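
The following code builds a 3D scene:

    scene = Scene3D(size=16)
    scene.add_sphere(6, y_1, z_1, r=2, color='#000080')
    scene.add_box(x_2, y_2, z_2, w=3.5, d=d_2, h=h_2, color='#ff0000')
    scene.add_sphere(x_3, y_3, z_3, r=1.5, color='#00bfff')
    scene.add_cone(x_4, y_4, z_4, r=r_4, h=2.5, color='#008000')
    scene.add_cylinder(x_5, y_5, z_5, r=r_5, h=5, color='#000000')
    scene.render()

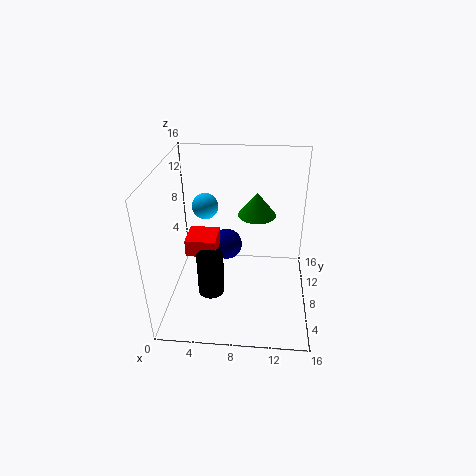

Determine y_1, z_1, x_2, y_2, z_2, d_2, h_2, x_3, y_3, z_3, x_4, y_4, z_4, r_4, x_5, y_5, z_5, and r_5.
y_1 = 13.5
z_1 = 3.5
x_2 = 2
y_2 = 7.5
z_2 = 5.5
d_2 = 3.5
h_2 = 2
x_3 = 4
y_3 = 10.5
z_3 = 10.5
x_4 = 10
y_4 = 8
z_4 = 11
r_4 = 2
x_5 = 5
y_5 = 6.5
z_5 = 1.5
r_5 = 1.5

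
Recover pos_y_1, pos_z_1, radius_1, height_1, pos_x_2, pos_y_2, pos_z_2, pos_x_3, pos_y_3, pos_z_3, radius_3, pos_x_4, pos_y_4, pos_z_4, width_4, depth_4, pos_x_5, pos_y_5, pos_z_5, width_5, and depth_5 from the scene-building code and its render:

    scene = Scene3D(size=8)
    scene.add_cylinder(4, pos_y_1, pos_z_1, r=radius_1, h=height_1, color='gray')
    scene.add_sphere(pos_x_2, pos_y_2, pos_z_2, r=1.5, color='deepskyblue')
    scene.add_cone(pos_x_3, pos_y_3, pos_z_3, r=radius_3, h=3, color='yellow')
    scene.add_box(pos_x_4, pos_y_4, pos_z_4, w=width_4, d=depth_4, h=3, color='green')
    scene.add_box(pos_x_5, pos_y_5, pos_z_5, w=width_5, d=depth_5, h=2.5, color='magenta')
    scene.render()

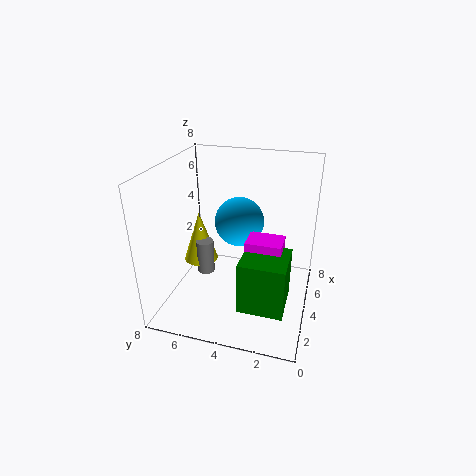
pos_y_1 = 6
pos_z_1 = 1.5
radius_1 = 0.5
height_1 = 2
pos_x_2 = 6
pos_y_2 = 4.5
pos_z_2 = 4
pos_x_3 = 4.5
pos_y_3 = 6.5
pos_z_3 = 2
radius_3 = 1
pos_x_4 = 2
pos_y_4 = 1
pos_z_4 = 0.5
width_4 = 2.5
depth_4 = 2.5
pos_x_5 = 3.5
pos_y_5 = 1.5
pos_z_5 = 1.5
width_5 = 1.5
depth_5 = 2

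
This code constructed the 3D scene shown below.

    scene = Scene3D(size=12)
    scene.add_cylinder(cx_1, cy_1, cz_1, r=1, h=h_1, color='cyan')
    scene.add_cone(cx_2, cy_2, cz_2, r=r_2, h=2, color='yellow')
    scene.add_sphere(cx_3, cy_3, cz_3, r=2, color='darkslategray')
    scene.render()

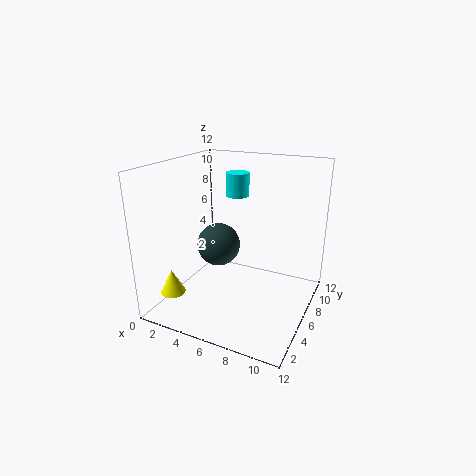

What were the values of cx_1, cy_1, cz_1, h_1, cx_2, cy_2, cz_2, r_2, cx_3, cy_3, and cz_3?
cx_1 = 5, cy_1 = 8, cz_1 = 9, h_1 = 2, cx_2 = 2, cy_2 = 2, cz_2 = 2, r_2 = 1, cx_3 = 3, cy_3 = 8, cz_3 = 4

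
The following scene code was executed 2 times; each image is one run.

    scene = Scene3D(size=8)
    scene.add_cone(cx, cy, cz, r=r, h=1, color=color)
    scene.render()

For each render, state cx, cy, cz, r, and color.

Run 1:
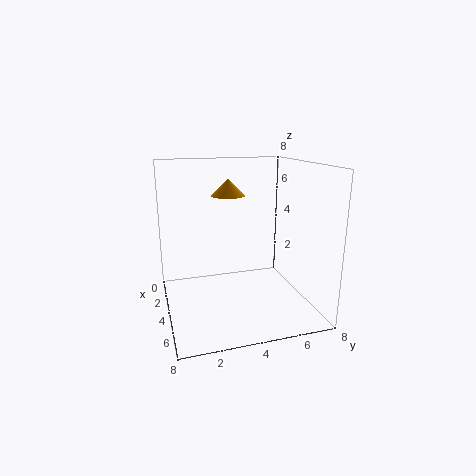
cx = 2
cy = 4
cz = 6
r = 1
color = 'orange'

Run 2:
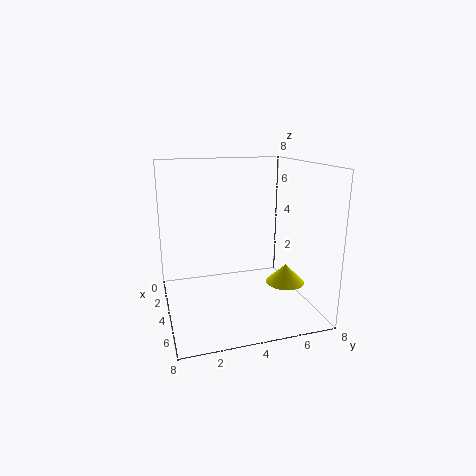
cx = 6
cy = 6
cz = 2
r = 1
color = 'yellow'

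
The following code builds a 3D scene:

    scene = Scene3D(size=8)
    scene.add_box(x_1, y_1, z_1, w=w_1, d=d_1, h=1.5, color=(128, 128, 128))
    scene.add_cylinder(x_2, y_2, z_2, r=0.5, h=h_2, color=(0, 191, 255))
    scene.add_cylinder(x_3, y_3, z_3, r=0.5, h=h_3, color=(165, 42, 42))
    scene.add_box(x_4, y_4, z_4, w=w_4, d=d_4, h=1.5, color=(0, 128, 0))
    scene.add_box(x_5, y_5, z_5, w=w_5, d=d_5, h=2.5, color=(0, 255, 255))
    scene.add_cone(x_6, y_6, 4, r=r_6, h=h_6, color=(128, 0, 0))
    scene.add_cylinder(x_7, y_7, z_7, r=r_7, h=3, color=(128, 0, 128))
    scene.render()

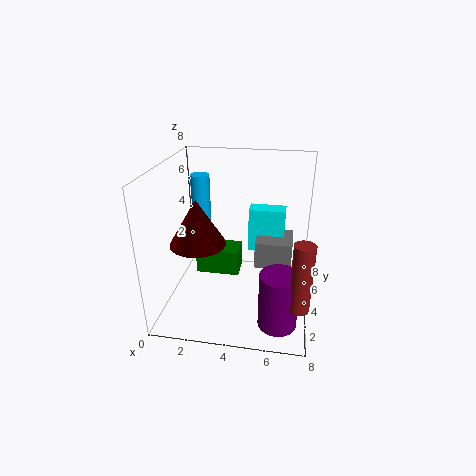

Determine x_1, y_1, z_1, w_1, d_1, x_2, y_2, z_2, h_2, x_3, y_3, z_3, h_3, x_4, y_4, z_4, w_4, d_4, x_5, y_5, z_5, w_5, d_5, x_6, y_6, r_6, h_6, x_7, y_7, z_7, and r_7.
x_1 = 5, y_1 = 3.5, z_1 = 2.5, w_1 = 2, d_1 = 2, x_2 = 2, y_2 = 4, z_2 = 4.5, h_2 = 3, x_3 = 7.5, y_3 = 1, z_3 = 2, h_3 = 3.5, x_4 = 1.5, y_4 = 4, z_4 = 1.5, w_4 = 2.5, d_4 = 1.5, x_5 = 4.5, y_5 = 4.5, z_5 = 3, w_5 = 2, d_5 = 1, x_6 = 2, y_6 = 3, r_6 = 1.5, h_6 = 2.5, x_7 = 6.5, y_7 = 1.5, z_7 = 0.5, r_7 = 1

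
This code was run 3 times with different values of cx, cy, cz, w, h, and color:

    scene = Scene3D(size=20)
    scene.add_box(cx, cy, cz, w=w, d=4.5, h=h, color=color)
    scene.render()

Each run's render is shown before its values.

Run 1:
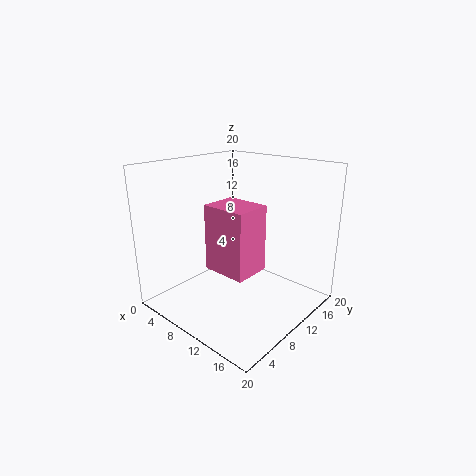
cx = 11; cy = 3; cz = 8.5; w = 5.5; h = 8; color = 'hotpink'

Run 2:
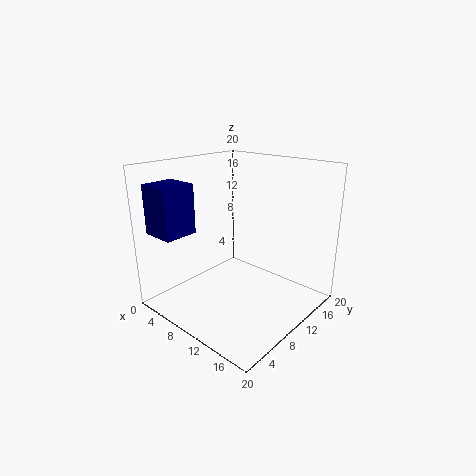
cx = 2.5; cy = 0.5; cz = 11.5; w = 4.5; h = 6.5; color = 'navy'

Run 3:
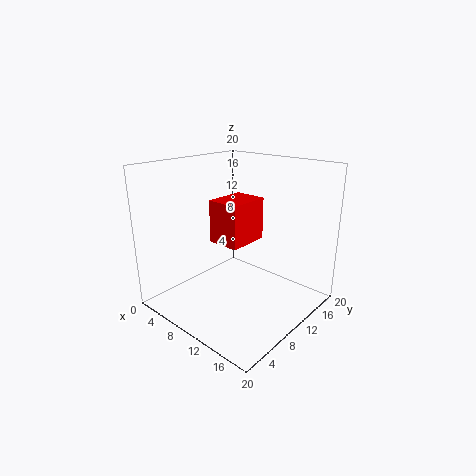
cx = 14; cy = 1; cz = 13.5; w = 3.5; h = 4.5; color = 'red'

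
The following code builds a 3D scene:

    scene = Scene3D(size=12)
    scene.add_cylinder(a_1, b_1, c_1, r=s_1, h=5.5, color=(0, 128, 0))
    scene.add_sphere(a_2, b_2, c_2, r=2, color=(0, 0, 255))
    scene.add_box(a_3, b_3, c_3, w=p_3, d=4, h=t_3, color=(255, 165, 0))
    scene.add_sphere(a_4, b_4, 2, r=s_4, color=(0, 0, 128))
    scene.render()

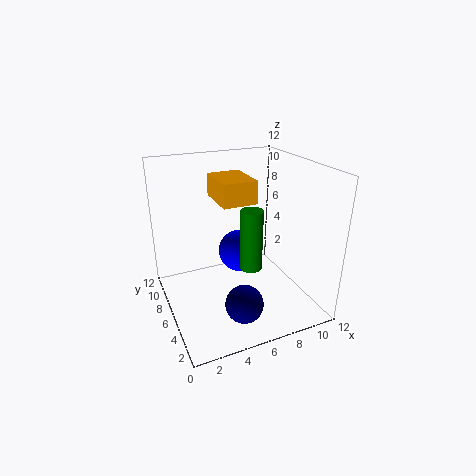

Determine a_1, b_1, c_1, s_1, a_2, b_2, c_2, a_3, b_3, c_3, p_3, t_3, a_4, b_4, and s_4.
a_1 = 7.5
b_1 = 6.5
c_1 = 2.5
s_1 = 1
a_2 = 7.5
b_2 = 9
c_2 = 3
a_3 = 5
b_3 = 6.5
c_3 = 8.5
p_3 = 3
t_3 = 2
a_4 = 5
b_4 = 2.5
s_4 = 1.5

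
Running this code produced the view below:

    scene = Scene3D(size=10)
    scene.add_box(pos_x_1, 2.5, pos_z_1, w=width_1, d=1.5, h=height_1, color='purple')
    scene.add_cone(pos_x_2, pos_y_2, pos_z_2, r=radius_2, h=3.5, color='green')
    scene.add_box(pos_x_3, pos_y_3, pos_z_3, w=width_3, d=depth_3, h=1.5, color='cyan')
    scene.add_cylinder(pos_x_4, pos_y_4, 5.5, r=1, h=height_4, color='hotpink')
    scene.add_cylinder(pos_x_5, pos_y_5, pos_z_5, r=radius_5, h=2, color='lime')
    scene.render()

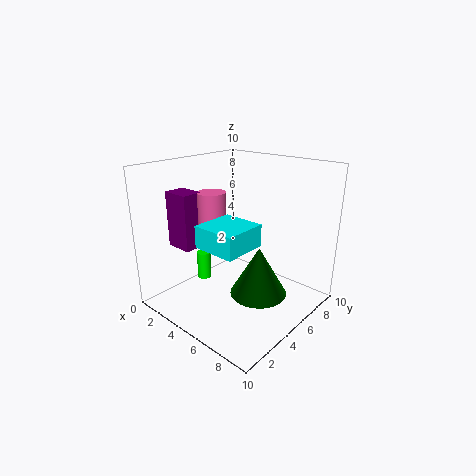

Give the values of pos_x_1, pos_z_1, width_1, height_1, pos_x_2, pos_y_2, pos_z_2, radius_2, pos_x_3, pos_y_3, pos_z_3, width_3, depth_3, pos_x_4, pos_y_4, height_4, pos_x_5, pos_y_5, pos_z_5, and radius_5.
pos_x_1 = 0.5, pos_z_1 = 4, width_1 = 2, height_1 = 4, pos_x_2 = 6.5, pos_y_2 = 5.5, pos_z_2 = 1, radius_2 = 2, pos_x_3 = 4, pos_y_3 = 2, pos_z_3 = 5, width_3 = 3, depth_3 = 3, pos_x_4 = 3, pos_y_4 = 4.5, height_4 = 2.5, pos_x_5 = 2.5, pos_y_5 = 4, pos_z_5 = 1.5, radius_5 = 0.5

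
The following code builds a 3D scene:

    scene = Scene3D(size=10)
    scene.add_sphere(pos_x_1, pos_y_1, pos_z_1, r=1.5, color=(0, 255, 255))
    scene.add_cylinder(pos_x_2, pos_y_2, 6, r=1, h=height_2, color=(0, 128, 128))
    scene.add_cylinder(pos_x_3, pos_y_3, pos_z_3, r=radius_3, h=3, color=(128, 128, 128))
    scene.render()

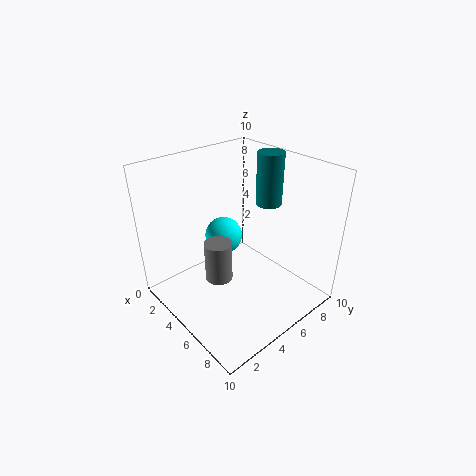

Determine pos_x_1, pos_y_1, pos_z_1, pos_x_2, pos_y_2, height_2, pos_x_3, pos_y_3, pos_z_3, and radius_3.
pos_x_1 = 1.5
pos_y_1 = 6.5
pos_z_1 = 3
pos_x_2 = 4
pos_y_2 = 9
height_2 = 4
pos_x_3 = 4
pos_y_3 = 4
pos_z_3 = 1.5
radius_3 = 1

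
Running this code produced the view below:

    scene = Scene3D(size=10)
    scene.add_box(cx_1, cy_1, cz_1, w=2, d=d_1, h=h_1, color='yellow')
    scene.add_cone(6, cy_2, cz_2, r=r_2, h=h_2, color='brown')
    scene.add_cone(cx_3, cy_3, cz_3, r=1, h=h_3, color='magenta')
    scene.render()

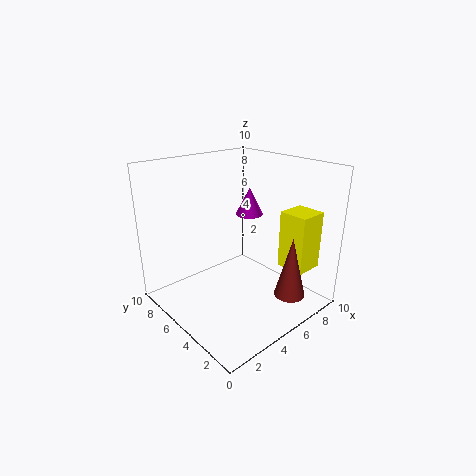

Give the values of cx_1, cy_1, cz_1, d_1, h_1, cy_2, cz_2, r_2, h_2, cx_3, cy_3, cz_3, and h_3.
cx_1 = 7, cy_1 = 1, cz_1 = 3, d_1 = 2, h_1 = 4, cy_2 = 1, cz_2 = 2, r_2 = 1, h_2 = 4, cx_3 = 7, cy_3 = 6, cz_3 = 6, h_3 = 2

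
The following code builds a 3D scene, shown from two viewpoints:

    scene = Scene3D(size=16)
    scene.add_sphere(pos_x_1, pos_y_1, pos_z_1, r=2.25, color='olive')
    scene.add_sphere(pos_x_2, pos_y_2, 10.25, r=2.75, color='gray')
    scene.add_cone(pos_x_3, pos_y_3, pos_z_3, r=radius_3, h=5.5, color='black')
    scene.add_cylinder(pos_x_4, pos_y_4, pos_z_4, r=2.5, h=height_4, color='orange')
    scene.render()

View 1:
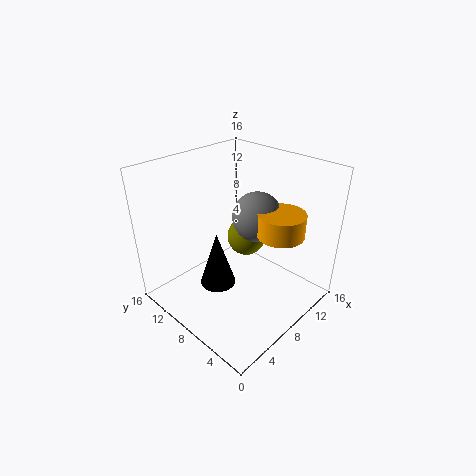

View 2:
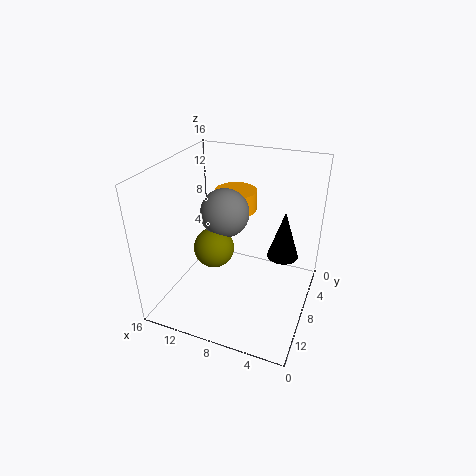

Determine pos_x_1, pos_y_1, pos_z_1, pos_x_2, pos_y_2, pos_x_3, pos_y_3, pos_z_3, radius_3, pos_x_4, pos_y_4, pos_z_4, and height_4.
pos_x_1 = 10.5; pos_y_1 = 9; pos_z_1 = 6.75; pos_x_2 = 10; pos_y_2 = 7; pos_x_3 = 3.25; pos_y_3 = 6.25; pos_z_3 = 5.75; radius_3 = 1.75; pos_x_4 = 10; pos_y_4 = 3.75; pos_z_4 = 9.25; height_4 = 2.5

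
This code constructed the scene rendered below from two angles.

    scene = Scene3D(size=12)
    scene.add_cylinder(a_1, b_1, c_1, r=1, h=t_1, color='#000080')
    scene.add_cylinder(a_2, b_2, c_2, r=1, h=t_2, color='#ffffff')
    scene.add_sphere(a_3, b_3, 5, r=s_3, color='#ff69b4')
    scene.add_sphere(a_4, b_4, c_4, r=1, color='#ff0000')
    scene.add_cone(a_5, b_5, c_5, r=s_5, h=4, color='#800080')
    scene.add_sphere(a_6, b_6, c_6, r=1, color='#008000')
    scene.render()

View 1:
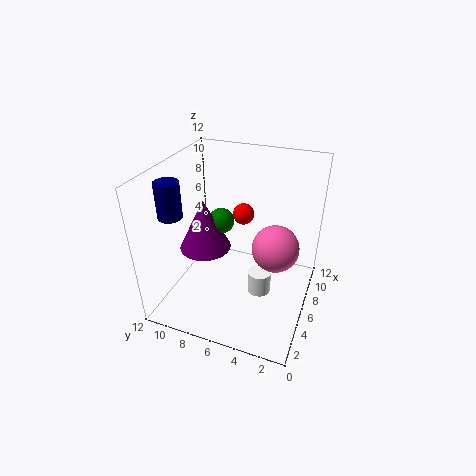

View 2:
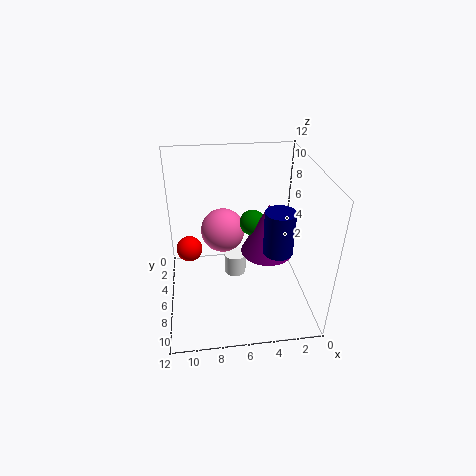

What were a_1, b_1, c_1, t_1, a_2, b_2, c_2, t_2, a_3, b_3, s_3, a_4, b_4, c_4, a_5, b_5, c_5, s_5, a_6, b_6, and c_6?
a_1 = 4; b_1 = 11; c_1 = 8; t_1 = 3; a_2 = 6; b_2 = 4; c_2 = 1; t_2 = 2; a_3 = 7; b_3 = 3; s_3 = 2; a_4 = 10; b_4 = 7; c_4 = 6; a_5 = 4; b_5 = 8; c_5 = 6; s_5 = 2; a_6 = 5; b_6 = 7; c_6 = 8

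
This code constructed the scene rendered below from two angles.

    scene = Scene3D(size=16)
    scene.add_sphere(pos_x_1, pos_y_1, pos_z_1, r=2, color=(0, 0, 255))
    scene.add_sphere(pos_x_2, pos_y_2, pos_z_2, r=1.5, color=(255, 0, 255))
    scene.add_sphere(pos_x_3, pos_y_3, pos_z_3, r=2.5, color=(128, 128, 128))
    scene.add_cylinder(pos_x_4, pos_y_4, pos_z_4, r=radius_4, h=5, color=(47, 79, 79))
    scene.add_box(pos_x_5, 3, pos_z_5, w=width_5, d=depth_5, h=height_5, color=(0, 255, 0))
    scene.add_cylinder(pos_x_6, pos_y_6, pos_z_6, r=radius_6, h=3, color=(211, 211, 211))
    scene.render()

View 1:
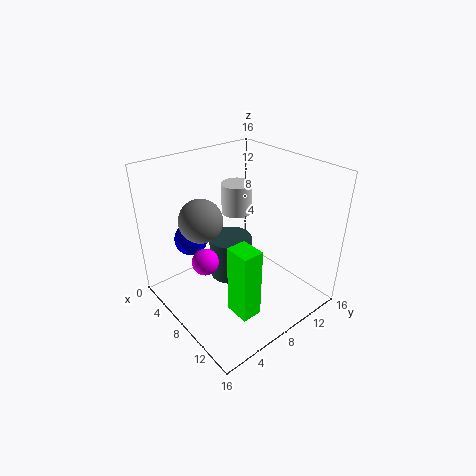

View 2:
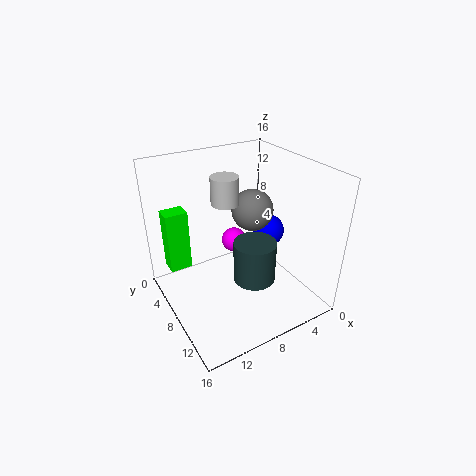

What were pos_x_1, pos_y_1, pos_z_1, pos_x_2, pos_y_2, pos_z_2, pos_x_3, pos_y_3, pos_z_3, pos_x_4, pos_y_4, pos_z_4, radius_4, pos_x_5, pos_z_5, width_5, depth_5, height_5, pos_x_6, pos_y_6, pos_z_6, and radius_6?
pos_x_1 = 2; pos_y_1 = 5.5; pos_z_1 = 6; pos_x_2 = 6.5; pos_y_2 = 4.5; pos_z_2 = 5.5; pos_x_3 = 4.5; pos_y_3 = 5.5; pos_z_3 = 9.5; pos_x_4 = 6; pos_y_4 = 8.5; pos_z_4 = 2; radius_4 = 2.5; pos_x_5 = 12.5; pos_z_5 = 4; width_5 = 2.5; depth_5 = 2; height_5 = 7; pos_x_6 = 9; pos_y_6 = 7; pos_z_6 = 12; radius_6 = 1.5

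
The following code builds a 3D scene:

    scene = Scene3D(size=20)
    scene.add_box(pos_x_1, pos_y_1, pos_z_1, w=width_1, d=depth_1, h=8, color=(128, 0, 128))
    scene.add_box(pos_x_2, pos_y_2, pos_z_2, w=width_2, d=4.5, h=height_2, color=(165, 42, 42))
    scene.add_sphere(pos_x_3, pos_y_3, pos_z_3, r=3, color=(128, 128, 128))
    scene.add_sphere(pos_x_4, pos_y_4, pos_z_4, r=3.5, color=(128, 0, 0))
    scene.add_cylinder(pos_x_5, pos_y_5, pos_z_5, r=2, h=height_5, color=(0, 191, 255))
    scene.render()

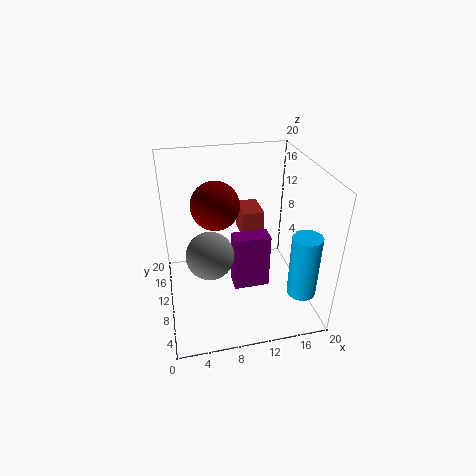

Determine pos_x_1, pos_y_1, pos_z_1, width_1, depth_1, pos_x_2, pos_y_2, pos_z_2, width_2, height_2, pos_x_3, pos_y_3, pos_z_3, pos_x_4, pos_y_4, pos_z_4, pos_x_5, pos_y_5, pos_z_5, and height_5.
pos_x_1 = 9; pos_y_1 = 7.5; pos_z_1 = 3; width_1 = 5; depth_1 = 2.5; pos_x_2 = 11; pos_y_2 = 11; pos_z_2 = 9; width_2 = 3; height_2 = 4; pos_x_3 = 5.5; pos_y_3 = 6; pos_z_3 = 10.5; pos_x_4 = 7.5; pos_y_4 = 13.5; pos_z_4 = 13.5; pos_x_5 = 18; pos_y_5 = 5; pos_z_5 = 3; height_5 = 9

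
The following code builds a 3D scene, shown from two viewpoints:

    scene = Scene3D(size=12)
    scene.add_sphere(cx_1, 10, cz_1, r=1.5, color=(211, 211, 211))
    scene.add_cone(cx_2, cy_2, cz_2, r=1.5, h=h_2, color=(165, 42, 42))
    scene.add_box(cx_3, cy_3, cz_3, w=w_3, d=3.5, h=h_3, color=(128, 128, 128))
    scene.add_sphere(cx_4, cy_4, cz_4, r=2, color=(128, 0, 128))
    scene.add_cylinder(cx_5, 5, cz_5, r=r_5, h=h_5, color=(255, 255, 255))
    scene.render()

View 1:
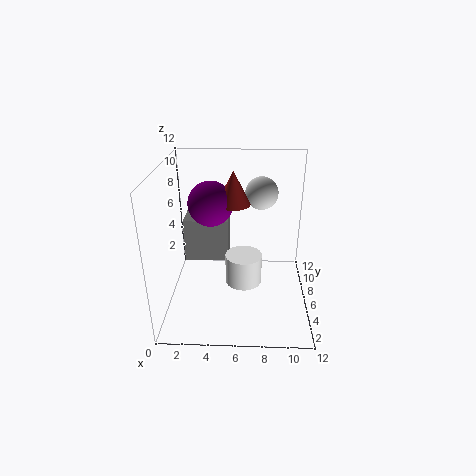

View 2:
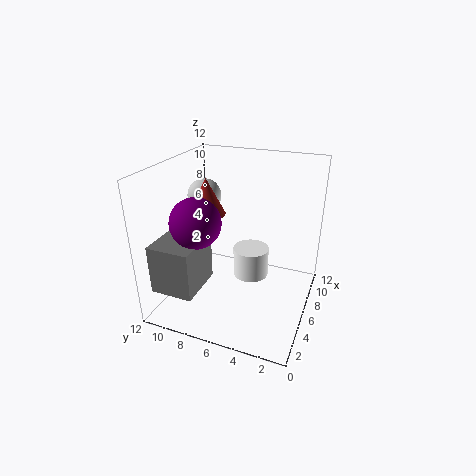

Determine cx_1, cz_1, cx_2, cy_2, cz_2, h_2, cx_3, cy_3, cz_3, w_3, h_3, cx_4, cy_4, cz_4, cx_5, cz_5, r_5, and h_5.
cx_1 = 8; cz_1 = 8.5; cx_2 = 5.5; cy_2 = 8.5; cz_2 = 8; h_2 = 3; cx_3 = 1; cy_3 = 8; cz_3 = 2.5; w_3 = 4; h_3 = 4; cx_4 = 3.5; cy_4 = 8.5; cz_4 = 8; cx_5 = 6.5; cz_5 = 2.5; r_5 = 1.5; h_5 = 2.5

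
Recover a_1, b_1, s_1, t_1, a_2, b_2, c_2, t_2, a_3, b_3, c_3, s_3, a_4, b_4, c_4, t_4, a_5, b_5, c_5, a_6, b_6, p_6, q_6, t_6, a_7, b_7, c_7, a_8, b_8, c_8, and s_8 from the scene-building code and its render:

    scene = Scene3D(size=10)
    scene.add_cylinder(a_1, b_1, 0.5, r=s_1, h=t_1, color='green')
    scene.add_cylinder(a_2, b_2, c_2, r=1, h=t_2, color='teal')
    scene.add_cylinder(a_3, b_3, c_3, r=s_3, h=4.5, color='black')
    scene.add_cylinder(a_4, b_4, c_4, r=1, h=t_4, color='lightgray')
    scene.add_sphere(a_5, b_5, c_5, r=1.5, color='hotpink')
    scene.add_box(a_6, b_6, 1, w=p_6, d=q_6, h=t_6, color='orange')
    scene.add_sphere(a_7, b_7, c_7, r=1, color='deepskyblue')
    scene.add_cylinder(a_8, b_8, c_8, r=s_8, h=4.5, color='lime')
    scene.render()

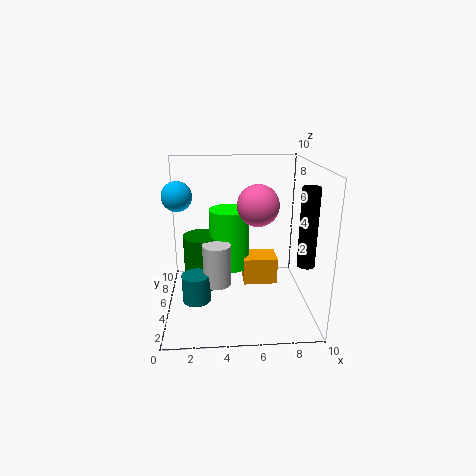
a_1 = 2.5; b_1 = 7; s_1 = 1.5; t_1 = 4; a_2 = 2; b_2 = 4.5; c_2 = 0.5; t_2 = 2; a_3 = 8.5; b_3 = 0.5; c_3 = 5; s_3 = 0.5; a_4 = 3.5; b_4 = 5; c_4 = 1.5; t_4 = 3; a_5 = 6.5; b_5 = 6; c_5 = 7; a_6 = 5.5; b_6 = 5.5; p_6 = 2.5; q_6 = 2; t_6 = 2; a_7 = 1; b_7 = 5; c_7 = 8; a_8 = 4.5; b_8 = 7; c_8 = 2; s_8 = 1.5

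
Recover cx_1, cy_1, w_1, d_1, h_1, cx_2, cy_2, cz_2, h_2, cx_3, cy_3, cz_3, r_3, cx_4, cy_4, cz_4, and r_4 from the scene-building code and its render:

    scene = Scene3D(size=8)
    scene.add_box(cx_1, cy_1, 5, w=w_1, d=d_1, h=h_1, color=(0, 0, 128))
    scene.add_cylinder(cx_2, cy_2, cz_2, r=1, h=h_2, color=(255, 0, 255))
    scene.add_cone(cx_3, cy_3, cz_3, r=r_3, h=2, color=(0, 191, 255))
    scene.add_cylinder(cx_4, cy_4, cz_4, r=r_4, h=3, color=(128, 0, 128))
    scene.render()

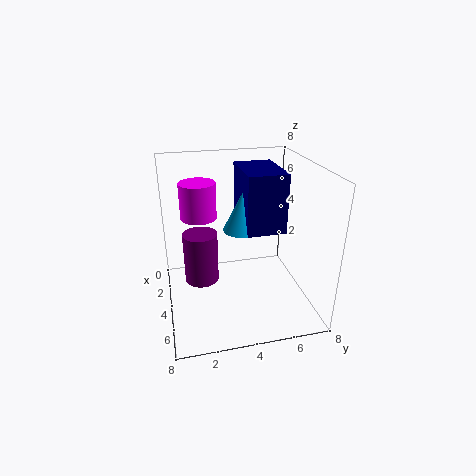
cx_1 = 3, cy_1 = 4, w_1 = 3, d_1 = 2, h_1 = 3, cx_2 = 3, cy_2 = 2, cz_2 = 5, h_2 = 2, cx_3 = 5, cy_3 = 4, cz_3 = 5, r_3 = 1, cx_4 = 3, cy_4 = 2, cz_4 = 1, r_4 = 1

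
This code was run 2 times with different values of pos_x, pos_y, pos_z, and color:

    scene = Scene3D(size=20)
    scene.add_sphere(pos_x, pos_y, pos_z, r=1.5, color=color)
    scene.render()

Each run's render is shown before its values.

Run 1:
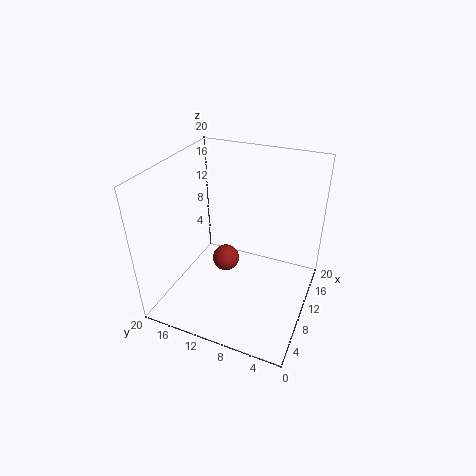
pos_x = 3; pos_y = 8.5; pos_z = 12; color = 'brown'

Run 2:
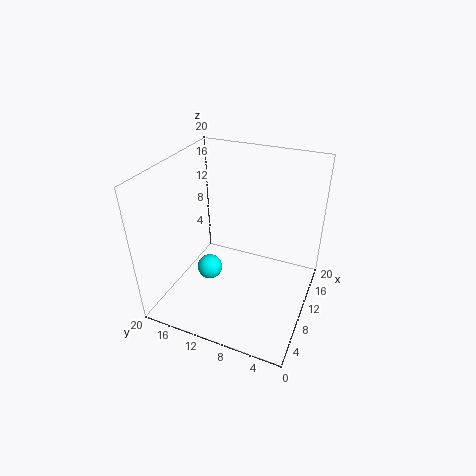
pos_x = 3.5; pos_y = 11; pos_z = 9.5; color = 'cyan'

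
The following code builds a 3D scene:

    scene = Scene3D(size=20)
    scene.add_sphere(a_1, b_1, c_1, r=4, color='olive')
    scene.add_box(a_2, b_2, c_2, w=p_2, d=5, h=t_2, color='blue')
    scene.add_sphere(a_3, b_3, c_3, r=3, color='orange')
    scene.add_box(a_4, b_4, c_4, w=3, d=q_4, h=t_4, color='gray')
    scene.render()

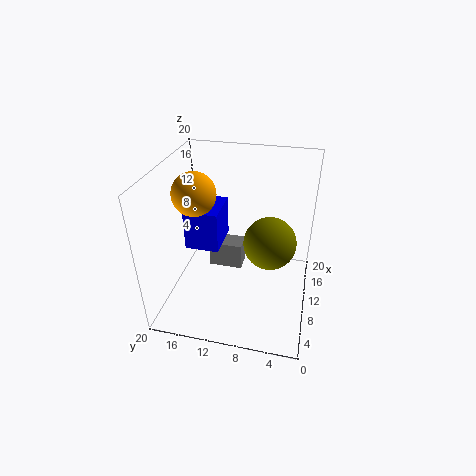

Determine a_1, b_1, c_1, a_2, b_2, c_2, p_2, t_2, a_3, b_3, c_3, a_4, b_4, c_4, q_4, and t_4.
a_1 = 14, b_1 = 6, c_1 = 7, a_2 = 10, b_2 = 13, c_2 = 7, p_2 = 6, t_2 = 6, a_3 = 10, b_3 = 16, c_3 = 16, a_4 = 12, b_4 = 10, c_4 = 3, q_4 = 5, t_4 = 4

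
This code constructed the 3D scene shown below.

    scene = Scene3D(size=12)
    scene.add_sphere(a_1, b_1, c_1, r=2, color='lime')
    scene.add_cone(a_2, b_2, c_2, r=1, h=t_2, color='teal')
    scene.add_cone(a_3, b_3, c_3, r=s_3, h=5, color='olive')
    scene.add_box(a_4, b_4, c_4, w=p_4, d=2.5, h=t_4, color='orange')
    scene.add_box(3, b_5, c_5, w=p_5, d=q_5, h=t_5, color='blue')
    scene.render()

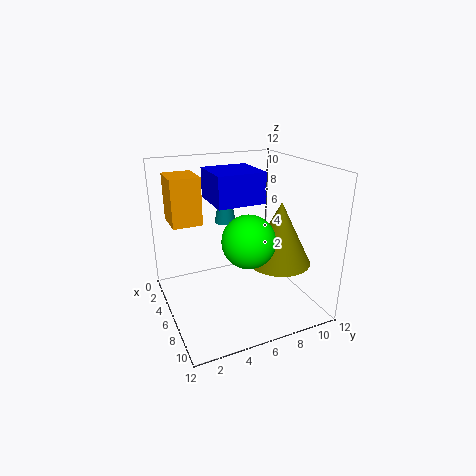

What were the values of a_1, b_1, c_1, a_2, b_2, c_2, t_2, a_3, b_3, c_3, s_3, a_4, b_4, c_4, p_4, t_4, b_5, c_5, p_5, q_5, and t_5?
a_1 = 9
b_1 = 5.5
c_1 = 7
a_2 = 2
b_2 = 6.5
c_2 = 6
t_2 = 5
a_3 = 8.5
b_3 = 8.5
c_3 = 4.5
s_3 = 2.5
a_4 = 1.5
b_4 = 1
c_4 = 7
p_4 = 3
t_4 = 4
b_5 = 4
c_5 = 9
p_5 = 4
q_5 = 4
t_5 = 2.5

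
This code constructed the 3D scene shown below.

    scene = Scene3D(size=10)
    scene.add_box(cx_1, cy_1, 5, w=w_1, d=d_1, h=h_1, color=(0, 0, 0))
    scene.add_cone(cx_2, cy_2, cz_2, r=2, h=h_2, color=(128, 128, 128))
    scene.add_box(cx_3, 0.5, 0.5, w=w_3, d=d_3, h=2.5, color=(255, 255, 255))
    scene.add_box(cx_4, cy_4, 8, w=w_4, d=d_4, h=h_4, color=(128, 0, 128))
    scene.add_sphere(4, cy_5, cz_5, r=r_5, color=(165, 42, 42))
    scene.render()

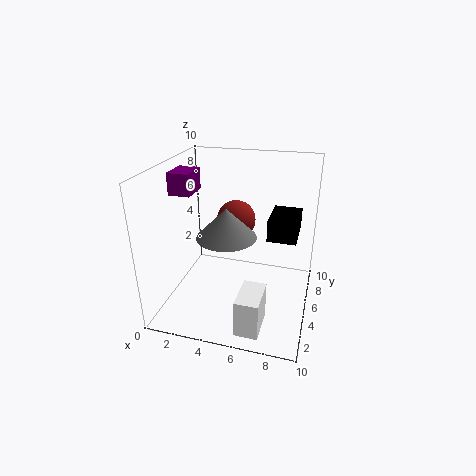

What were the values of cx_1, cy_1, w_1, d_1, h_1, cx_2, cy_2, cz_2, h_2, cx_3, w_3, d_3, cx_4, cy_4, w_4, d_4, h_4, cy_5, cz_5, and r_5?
cx_1 = 7
cy_1 = 5
w_1 = 2
d_1 = 3
h_1 = 1.5
cx_2 = 4.5
cy_2 = 4
cz_2 = 5.5
h_2 = 2
cx_3 = 6
w_3 = 1.5
d_3 = 2.5
cx_4 = 0.5
cy_4 = 4
w_4 = 1.5
d_4 = 2
h_4 = 1.5
cy_5 = 8
cz_5 = 5
r_5 = 1.5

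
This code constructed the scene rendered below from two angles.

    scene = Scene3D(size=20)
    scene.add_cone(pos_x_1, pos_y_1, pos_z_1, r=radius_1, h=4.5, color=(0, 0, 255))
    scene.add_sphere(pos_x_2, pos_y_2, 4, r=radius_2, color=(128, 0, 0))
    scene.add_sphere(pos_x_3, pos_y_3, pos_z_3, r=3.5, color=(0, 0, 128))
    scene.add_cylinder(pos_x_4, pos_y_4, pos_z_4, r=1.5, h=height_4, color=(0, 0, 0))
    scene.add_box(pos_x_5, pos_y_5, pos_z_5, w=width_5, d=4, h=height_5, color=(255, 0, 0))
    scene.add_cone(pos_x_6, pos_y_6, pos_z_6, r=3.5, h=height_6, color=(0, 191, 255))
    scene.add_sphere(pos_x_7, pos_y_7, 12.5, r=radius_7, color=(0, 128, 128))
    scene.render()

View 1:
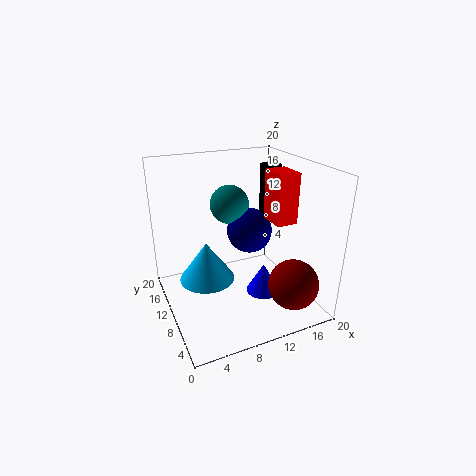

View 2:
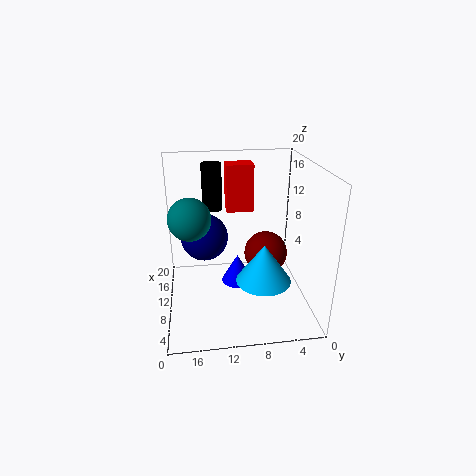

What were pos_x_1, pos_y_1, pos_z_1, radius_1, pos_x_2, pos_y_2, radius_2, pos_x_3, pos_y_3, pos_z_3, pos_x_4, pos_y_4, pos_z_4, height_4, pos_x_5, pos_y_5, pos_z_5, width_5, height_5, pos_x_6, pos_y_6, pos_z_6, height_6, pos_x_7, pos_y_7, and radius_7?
pos_x_1 = 14; pos_y_1 = 9.5; pos_z_1 = 0.5; radius_1 = 2.5; pos_x_2 = 16; pos_y_2 = 4.5; radius_2 = 3.5; pos_x_3 = 14; pos_y_3 = 14.5; pos_z_3 = 8.5; pos_x_4 = 16.5; pos_y_4 = 13; pos_z_4 = 12; height_4 = 7; pos_x_5 = 14.5; pos_y_5 = 7; pos_z_5 = 12; width_5 = 3; height_5 = 7; pos_x_6 = 4.5; pos_y_6 = 7.5; pos_z_6 = 6.5; height_6 = 5; pos_x_7 = 11.5; pos_y_7 = 16.5; radius_7 = 3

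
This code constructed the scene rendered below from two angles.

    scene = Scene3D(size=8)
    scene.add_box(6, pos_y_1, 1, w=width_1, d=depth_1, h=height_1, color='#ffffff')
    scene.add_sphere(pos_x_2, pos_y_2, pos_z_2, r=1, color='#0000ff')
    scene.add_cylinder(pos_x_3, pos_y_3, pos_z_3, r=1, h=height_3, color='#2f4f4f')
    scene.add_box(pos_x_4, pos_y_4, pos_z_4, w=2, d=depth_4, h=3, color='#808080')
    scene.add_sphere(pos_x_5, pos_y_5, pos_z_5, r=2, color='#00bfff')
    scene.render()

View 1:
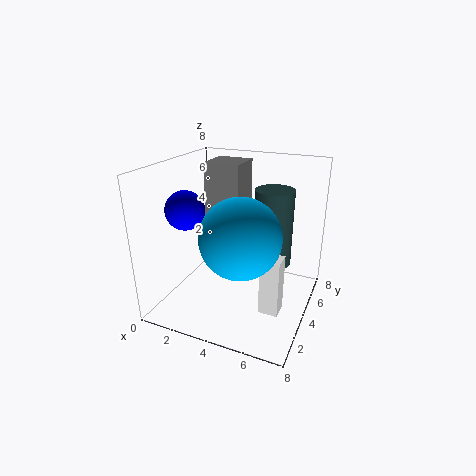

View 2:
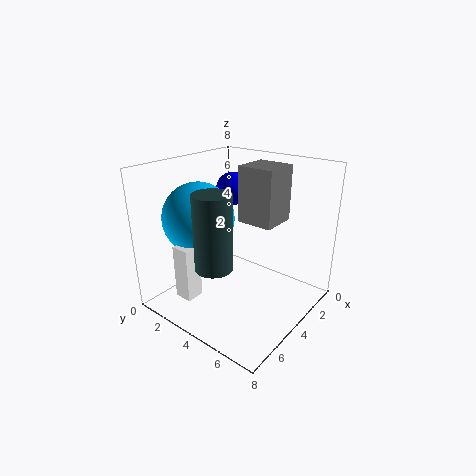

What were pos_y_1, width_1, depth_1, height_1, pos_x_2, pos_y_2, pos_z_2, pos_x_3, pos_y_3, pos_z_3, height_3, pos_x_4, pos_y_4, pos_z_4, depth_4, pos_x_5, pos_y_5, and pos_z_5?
pos_y_1 = 2
width_1 = 1
depth_1 = 1
height_1 = 3
pos_x_2 = 2
pos_y_2 = 2
pos_z_2 = 6
pos_x_3 = 6
pos_y_3 = 4
pos_z_3 = 3
height_3 = 4
pos_x_4 = 2
pos_y_4 = 4
pos_z_4 = 5
depth_4 = 2
pos_x_5 = 5
pos_y_5 = 2
pos_z_5 = 5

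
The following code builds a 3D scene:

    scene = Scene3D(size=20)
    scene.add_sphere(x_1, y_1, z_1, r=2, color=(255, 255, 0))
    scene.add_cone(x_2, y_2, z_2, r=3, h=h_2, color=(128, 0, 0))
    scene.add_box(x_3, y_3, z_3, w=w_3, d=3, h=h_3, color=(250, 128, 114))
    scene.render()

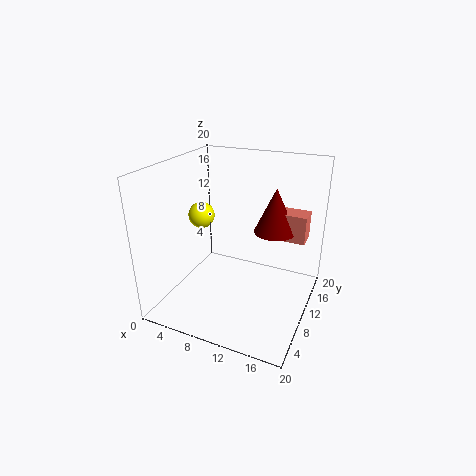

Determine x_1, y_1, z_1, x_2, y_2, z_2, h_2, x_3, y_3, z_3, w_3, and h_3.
x_1 = 2.5, y_1 = 13, z_1 = 11, x_2 = 14, y_2 = 14, z_2 = 10, h_2 = 6.5, x_3 = 13.5, y_3 = 13.5, z_3 = 9, w_3 = 5, h_3 = 4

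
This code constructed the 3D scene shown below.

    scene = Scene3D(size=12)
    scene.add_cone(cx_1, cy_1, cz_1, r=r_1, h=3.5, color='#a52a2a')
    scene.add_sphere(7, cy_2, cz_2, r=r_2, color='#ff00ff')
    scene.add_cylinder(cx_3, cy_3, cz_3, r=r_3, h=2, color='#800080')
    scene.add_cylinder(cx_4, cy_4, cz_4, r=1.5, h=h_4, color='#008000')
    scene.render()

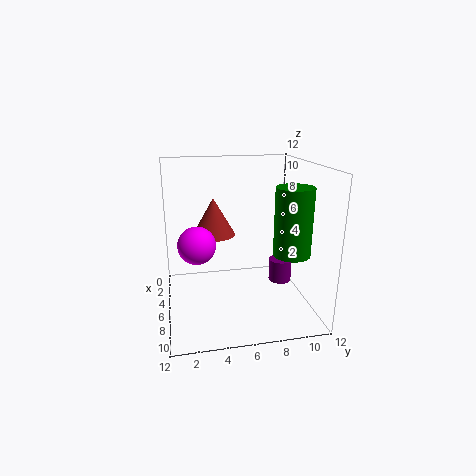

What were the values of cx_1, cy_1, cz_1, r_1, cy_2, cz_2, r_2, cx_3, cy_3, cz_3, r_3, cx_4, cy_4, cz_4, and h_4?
cx_1 = 2; cy_1 = 4.5; cz_1 = 5; r_1 = 2; cy_2 = 2.5; cz_2 = 6; r_2 = 1.5; cx_3 = 5.5; cy_3 = 10; cz_3 = 1.5; r_3 = 1; cx_4 = 8; cy_4 = 10; cz_4 = 5; h_4 = 5.5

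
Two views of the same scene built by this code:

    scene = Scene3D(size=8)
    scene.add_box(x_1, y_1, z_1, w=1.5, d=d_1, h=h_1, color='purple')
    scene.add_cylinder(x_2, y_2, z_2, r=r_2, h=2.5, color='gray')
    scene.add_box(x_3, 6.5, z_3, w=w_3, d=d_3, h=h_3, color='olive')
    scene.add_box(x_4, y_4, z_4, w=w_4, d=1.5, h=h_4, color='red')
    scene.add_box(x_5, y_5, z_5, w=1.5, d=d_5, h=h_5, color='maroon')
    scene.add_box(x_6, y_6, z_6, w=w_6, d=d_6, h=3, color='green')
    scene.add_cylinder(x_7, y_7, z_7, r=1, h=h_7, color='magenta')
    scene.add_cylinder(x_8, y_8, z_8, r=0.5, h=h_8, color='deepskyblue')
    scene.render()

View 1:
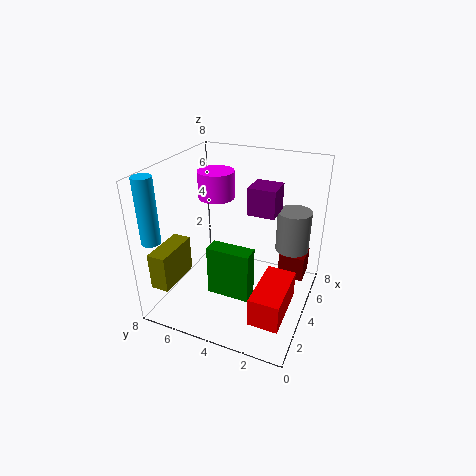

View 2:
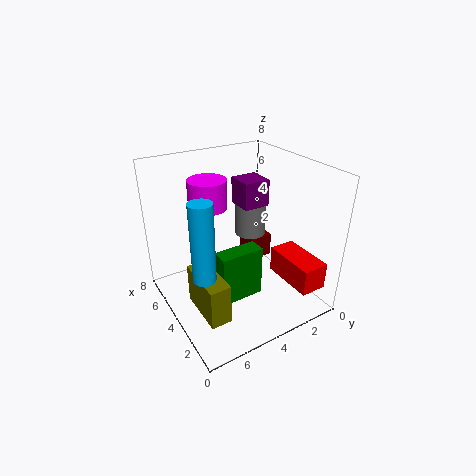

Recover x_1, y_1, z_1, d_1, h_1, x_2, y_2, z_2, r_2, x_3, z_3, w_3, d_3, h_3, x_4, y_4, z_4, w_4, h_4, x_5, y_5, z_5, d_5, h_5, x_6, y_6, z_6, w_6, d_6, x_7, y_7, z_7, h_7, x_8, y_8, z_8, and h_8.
x_1 = 4
y_1 = 2
z_1 = 5.5
d_1 = 1.5
h_1 = 1.5
x_2 = 6.5
y_2 = 1.5
z_2 = 2.5
r_2 = 1
x_3 = 0.5
z_3 = 2
w_3 = 2.5
d_3 = 1
h_3 = 2
x_4 = 0.5
y_4 = 0.5
z_4 = 1.5
w_4 = 3
h_4 = 1.5
x_5 = 5.5
y_5 = 0.5
z_5 = 1
d_5 = 1.5
h_5 = 1.5
x_6 = 3
y_6 = 3
z_6 = 0.5
w_6 = 1
d_6 = 2.5
x_7 = 4.5
y_7 = 5.5
z_7 = 6
h_7 = 1.5
x_8 = 1
y_8 = 7.5
z_8 = 4.5
h_8 = 3.5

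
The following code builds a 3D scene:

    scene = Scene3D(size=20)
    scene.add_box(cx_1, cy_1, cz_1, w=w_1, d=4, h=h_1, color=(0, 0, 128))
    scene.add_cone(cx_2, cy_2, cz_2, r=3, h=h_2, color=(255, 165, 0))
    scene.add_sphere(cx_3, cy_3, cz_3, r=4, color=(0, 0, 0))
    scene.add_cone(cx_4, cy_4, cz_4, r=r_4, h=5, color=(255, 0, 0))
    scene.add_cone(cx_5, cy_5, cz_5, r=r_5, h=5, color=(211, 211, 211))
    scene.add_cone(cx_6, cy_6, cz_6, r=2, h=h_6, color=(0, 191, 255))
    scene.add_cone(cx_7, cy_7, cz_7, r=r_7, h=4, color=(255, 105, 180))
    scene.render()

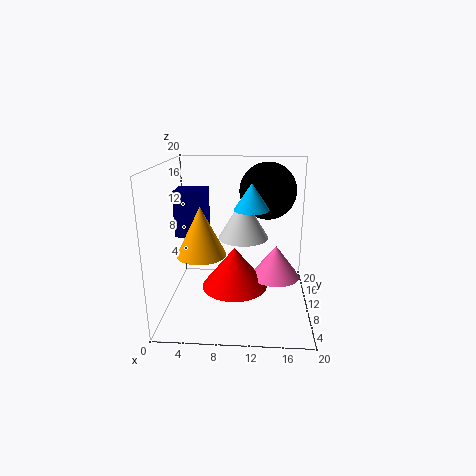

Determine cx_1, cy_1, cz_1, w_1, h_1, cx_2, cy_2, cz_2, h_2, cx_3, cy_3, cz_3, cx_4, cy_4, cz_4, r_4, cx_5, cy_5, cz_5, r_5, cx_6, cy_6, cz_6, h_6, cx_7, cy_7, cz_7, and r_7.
cx_1 = 2, cy_1 = 7, cz_1 = 11, w_1 = 4, h_1 = 6, cx_2 = 6, cy_2 = 4, cz_2 = 10, h_2 = 6, cx_3 = 14, cy_3 = 13, cz_3 = 16, cx_4 = 10, cy_4 = 4, cz_4 = 6, r_4 = 4, cx_5 = 11, cy_5 = 5, cz_5 = 12, r_5 = 3, cx_6 = 12, cy_6 = 3, cz_6 = 16, h_6 = 3, cx_7 = 15, cy_7 = 5, cz_7 = 7, r_7 = 3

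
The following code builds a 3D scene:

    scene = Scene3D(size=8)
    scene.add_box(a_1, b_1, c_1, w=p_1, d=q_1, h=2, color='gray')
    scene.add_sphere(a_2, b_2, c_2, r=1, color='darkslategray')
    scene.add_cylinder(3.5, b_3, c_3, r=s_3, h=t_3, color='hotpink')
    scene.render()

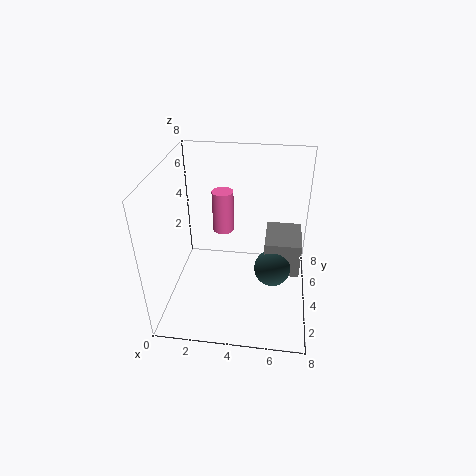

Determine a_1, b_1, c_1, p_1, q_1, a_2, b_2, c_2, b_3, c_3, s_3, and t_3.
a_1 = 5.5
b_1 = 3.5
c_1 = 2
p_1 = 2
q_1 = 2.5
a_2 = 6
b_2 = 3.5
c_2 = 2.5
b_3 = 2.5
c_3 = 5.5
s_3 = 0.5
t_3 = 2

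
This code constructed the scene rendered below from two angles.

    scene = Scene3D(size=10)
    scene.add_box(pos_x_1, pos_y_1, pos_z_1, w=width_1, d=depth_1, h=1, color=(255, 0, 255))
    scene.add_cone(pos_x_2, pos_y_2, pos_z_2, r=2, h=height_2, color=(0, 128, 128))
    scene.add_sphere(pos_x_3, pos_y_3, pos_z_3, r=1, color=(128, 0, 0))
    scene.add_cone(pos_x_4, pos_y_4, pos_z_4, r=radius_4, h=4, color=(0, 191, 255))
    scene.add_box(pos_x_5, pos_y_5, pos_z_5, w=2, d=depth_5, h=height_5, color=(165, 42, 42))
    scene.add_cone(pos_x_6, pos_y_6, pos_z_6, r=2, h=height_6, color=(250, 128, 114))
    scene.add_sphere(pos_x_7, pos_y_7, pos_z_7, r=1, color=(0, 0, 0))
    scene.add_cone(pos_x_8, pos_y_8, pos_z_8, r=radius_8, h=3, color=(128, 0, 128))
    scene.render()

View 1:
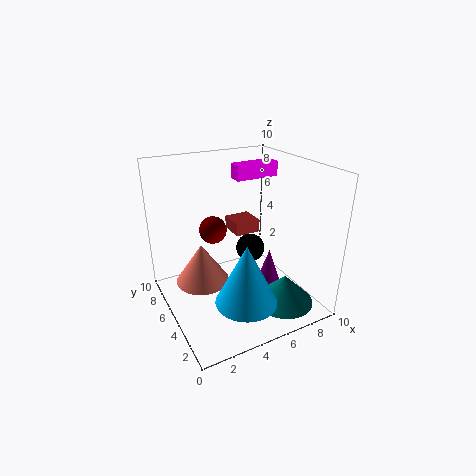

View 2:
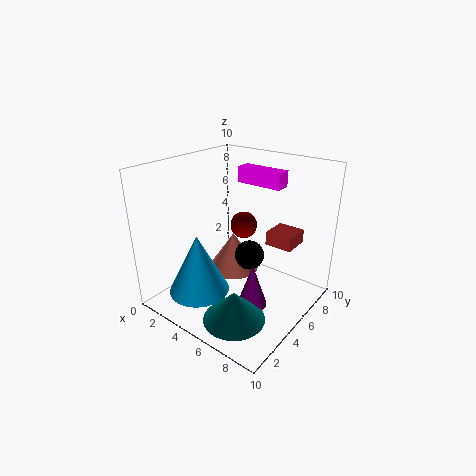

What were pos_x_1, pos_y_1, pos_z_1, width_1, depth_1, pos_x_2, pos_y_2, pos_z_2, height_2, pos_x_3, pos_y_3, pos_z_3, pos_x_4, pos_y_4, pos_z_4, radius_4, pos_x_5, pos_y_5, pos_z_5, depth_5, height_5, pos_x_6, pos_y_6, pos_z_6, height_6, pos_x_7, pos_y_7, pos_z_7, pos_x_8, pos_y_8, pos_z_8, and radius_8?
pos_x_1 = 5
pos_y_1 = 5
pos_z_1 = 9
width_1 = 3
depth_1 = 1
pos_x_2 = 7
pos_y_2 = 2
pos_z_2 = 1
height_2 = 2
pos_x_3 = 4
pos_y_3 = 7
pos_z_3 = 5
pos_x_4 = 4
pos_y_4 = 2
pos_z_4 = 2
radius_4 = 2
pos_x_5 = 6
pos_y_5 = 7
pos_z_5 = 4
depth_5 = 2
height_5 = 1
pos_x_6 = 3
pos_y_6 = 7
pos_z_6 = 1
height_6 = 3
pos_x_7 = 6
pos_y_7 = 5
pos_z_7 = 4
pos_x_8 = 7
pos_y_8 = 4
pos_z_8 = 1
radius_8 = 1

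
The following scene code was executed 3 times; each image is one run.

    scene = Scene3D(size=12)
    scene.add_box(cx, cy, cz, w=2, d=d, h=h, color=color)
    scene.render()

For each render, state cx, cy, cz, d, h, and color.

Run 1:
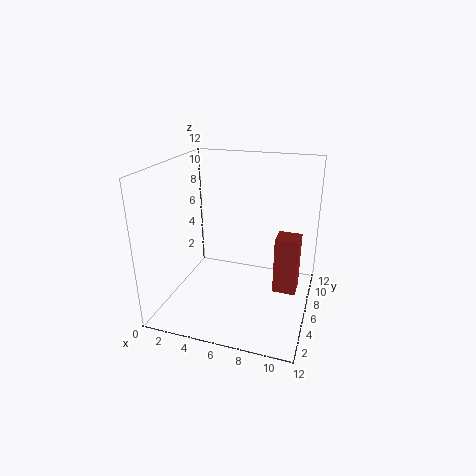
cx = 9, cy = 6.5, cz = 1, d = 2, h = 5, color = 'brown'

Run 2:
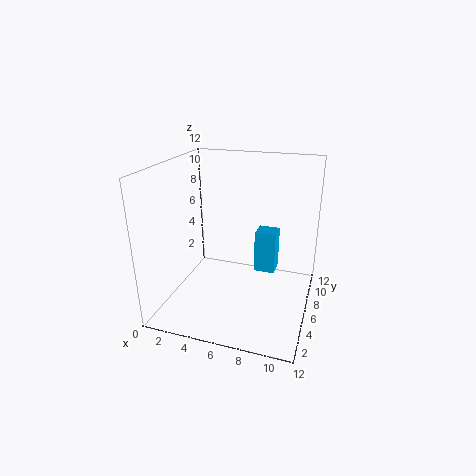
cx = 6.5, cy = 9.5, cz = 1, d = 2, h = 4, color = 'deepskyblue'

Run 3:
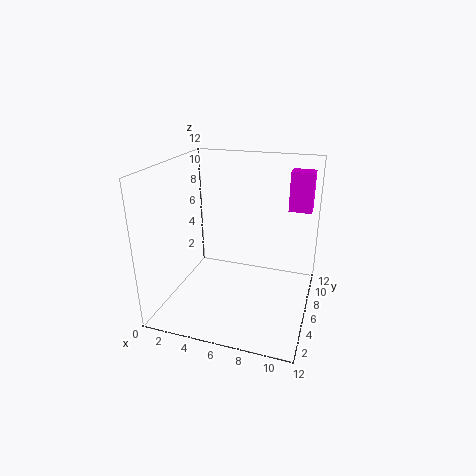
cx = 9.5, cy = 9.5, cz = 7.5, d = 1.5, h = 3.5, color = 'magenta'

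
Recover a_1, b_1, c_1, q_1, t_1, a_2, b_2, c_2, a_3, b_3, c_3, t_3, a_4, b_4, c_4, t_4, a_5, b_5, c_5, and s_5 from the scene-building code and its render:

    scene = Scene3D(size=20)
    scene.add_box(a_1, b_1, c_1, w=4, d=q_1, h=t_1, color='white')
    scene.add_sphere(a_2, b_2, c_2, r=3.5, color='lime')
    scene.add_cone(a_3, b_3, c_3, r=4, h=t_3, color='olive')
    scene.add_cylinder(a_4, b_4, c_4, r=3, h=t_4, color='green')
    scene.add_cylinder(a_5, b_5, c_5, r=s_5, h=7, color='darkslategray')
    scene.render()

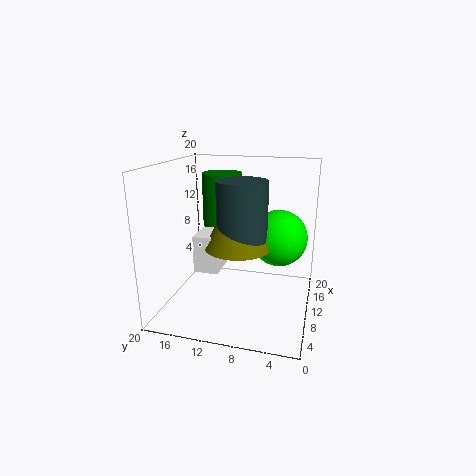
a_1 = 2.5, b_1 = 10.5, c_1 = 8, q_1 = 3, t_1 = 4.5, a_2 = 7.5, b_2 = 4, c_2 = 11.5, a_3 = 4.5, b_3 = 8.5, c_3 = 11, t_3 = 8, a_4 = 15.5, b_4 = 14, c_4 = 9, t_4 = 9, a_5 = 4.5, b_5 = 8, c_5 = 12, s_5 = 3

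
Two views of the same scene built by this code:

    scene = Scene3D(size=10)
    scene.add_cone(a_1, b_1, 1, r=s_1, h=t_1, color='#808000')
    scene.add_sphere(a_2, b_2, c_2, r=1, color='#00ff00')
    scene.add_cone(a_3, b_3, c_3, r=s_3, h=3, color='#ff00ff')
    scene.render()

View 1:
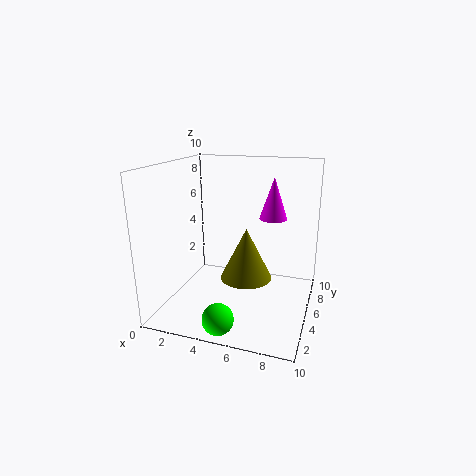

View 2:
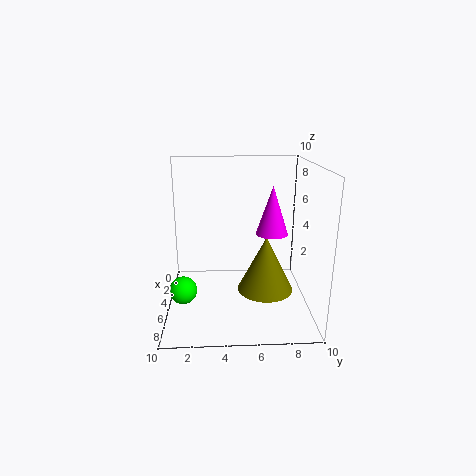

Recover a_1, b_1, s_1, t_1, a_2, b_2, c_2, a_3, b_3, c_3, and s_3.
a_1 = 5, b_1 = 7, s_1 = 2, t_1 = 4, a_2 = 5, b_2 = 1, c_2 = 1, a_3 = 7, b_3 = 7, c_3 = 6, s_3 = 1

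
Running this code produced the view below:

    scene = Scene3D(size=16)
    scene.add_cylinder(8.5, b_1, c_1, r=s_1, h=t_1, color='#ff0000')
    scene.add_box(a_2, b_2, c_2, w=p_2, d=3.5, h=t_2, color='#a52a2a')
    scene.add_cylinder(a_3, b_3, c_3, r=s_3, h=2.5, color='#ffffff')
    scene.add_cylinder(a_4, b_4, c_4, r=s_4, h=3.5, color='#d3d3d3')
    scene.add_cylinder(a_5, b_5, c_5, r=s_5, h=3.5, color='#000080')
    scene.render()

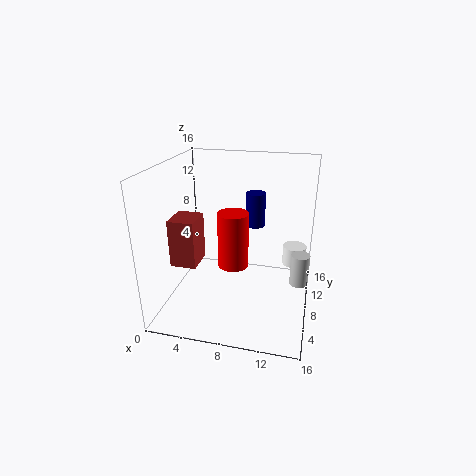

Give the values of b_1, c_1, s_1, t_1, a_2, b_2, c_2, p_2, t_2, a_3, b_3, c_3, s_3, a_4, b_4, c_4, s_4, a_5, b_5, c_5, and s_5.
b_1 = 4
c_1 = 7
s_1 = 1.5
t_1 = 5.5
a_2 = 0.5
b_2 = 6
c_2 = 4.5
p_2 = 3
t_2 = 5.5
a_3 = 14
b_3 = 14.5
c_3 = 2
s_3 = 1.5
a_4 = 15
b_4 = 7.5
c_4 = 3.5
s_4 = 1
a_5 = 10
b_5 = 7.5
c_5 = 10
s_5 = 1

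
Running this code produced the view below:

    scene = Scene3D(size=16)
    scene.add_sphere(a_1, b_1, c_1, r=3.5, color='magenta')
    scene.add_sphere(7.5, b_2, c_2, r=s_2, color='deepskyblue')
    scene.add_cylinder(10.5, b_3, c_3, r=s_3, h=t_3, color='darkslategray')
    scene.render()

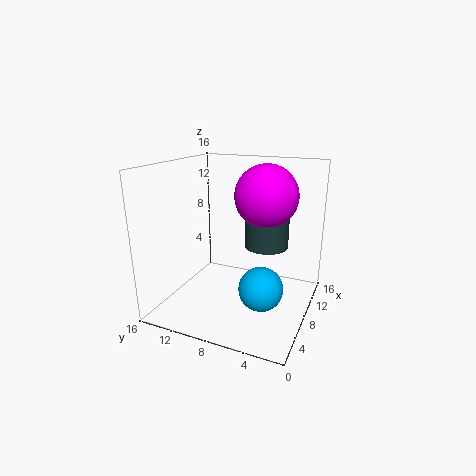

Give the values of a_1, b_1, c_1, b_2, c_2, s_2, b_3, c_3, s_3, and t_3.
a_1 = 10; b_1 = 5.5; c_1 = 12.5; b_2 = 5; c_2 = 2.5; s_2 = 2.5; b_3 = 5.5; c_3 = 6.5; s_3 = 2.5; t_3 = 7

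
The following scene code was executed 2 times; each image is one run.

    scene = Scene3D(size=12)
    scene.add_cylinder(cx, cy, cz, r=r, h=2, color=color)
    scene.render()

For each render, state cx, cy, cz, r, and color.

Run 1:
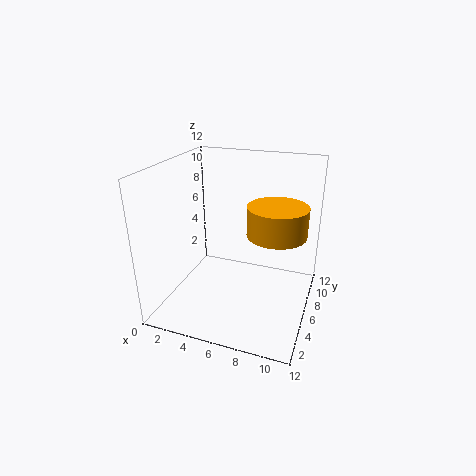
cx = 10; cy = 2.5; cz = 8.5; r = 2; color = 'orange'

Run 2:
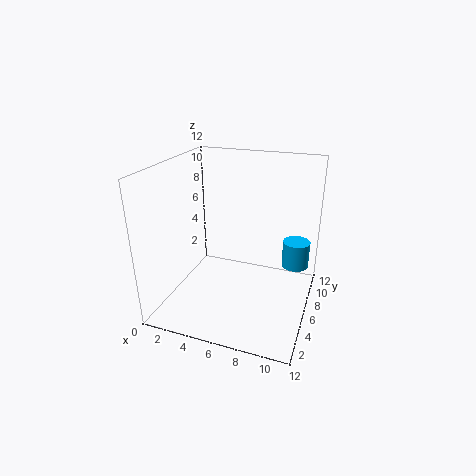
cx = 11; cy = 5; cz = 5; r = 1; color = 'deepskyblue'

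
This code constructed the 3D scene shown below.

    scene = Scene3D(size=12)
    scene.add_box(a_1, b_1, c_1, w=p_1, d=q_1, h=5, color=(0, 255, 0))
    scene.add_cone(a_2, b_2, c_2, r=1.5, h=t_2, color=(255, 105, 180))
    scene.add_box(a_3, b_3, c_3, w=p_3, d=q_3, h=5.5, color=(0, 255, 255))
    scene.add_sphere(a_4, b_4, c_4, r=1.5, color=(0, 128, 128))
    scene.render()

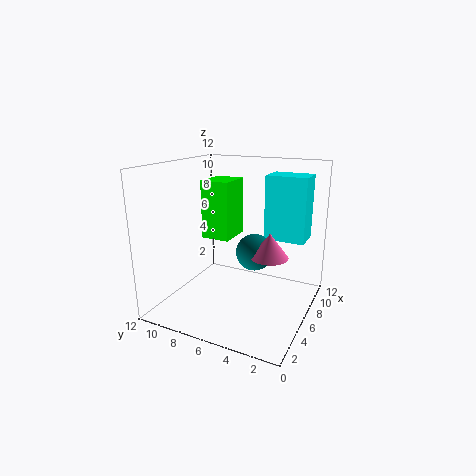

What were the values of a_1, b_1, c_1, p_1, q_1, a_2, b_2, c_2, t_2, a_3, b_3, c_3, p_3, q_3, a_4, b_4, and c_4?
a_1 = 6
b_1 = 7
c_1 = 5.5
p_1 = 3
q_1 = 2.5
a_2 = 5.5
b_2 = 3
c_2 = 5
t_2 = 2
a_3 = 8
b_3 = 1
c_3 = 5.5
p_3 = 2.5
q_3 = 3.5
a_4 = 6
b_4 = 4.5
c_4 = 5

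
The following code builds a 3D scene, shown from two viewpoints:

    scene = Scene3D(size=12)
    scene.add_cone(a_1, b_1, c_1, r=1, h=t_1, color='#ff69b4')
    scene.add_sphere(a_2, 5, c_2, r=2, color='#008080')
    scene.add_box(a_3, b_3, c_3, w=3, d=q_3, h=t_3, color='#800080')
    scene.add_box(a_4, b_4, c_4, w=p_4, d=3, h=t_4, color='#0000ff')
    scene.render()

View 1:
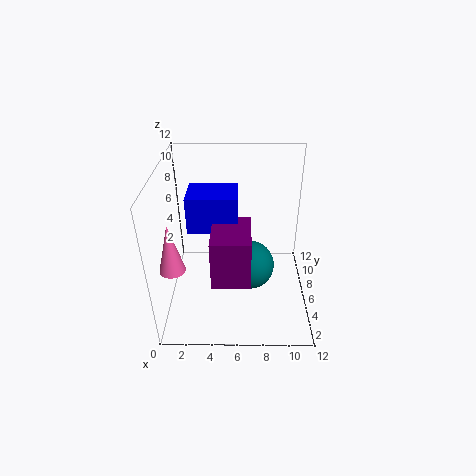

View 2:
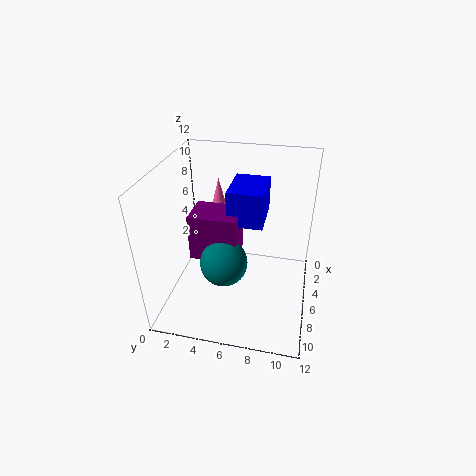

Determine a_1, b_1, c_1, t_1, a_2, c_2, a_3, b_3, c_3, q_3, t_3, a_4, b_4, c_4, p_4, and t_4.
a_1 = 1, b_1 = 3, c_1 = 5, t_1 = 4, a_2 = 7, c_2 = 4, a_3 = 4, b_3 = 2, c_3 = 4, q_3 = 4, t_3 = 4, a_4 = 2, b_4 = 5, c_4 = 7, p_4 = 4, t_4 = 3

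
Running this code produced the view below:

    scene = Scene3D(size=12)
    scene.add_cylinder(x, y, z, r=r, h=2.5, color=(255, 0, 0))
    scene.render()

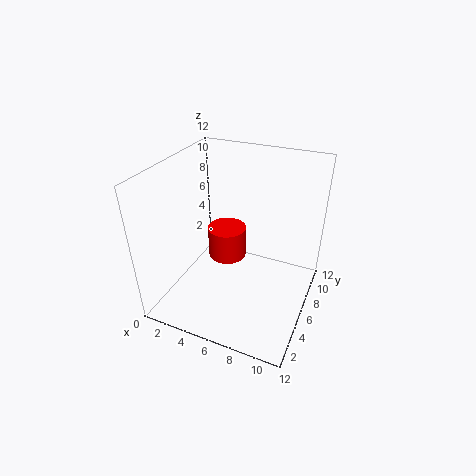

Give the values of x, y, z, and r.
x = 5.5, y = 5, z = 5, r = 1.5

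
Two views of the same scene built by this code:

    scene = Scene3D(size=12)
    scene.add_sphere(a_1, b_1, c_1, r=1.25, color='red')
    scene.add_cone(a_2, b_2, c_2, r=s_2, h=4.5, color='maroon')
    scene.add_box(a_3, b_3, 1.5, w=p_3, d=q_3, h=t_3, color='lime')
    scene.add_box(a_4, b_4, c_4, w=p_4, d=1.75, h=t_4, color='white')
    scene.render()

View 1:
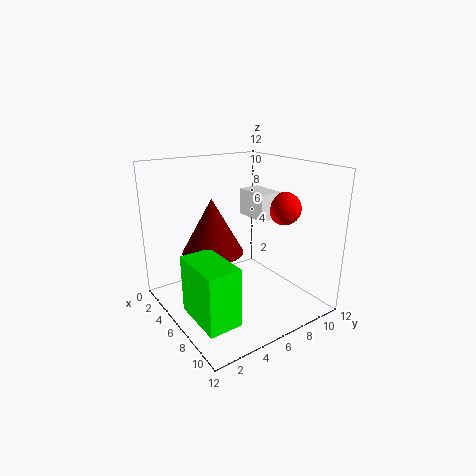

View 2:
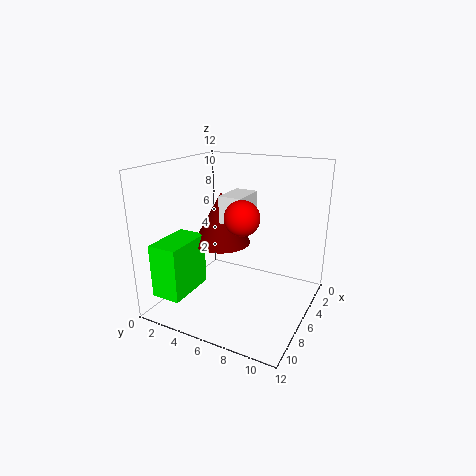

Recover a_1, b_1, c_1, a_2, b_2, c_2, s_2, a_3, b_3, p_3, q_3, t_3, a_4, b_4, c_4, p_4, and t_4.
a_1 = 9.25
b_1 = 8
c_1 = 9
a_2 = 5.25
b_2 = 4
c_2 = 5
s_2 = 2.5
a_3 = 6.5
b_3 = 0.5
p_3 = 4.25
q_3 = 2.5
t_3 = 4.5
a_4 = 6.25
b_4 = 6
c_4 = 8.25
p_4 = 2.75
t_4 = 2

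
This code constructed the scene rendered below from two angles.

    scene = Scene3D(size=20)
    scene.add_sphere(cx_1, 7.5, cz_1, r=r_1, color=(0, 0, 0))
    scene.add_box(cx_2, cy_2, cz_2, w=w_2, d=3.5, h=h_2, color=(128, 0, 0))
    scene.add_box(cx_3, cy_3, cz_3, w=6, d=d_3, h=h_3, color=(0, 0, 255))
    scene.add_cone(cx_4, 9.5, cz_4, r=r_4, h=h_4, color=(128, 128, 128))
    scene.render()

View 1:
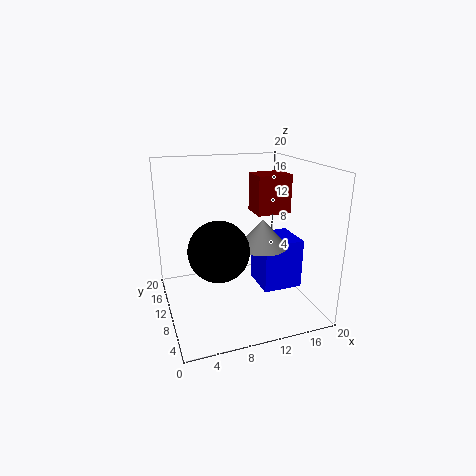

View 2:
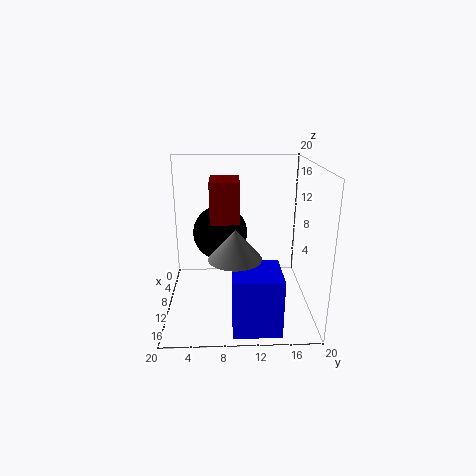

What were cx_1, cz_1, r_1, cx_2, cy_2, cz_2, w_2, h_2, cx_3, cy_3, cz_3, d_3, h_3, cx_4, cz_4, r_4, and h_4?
cx_1 = 6.5, cz_1 = 9.5, r_1 = 4, cx_2 = 11.5, cy_2 = 6.5, cz_2 = 14, w_2 = 4.5, h_2 = 5, cx_3 = 14, cy_3 = 9, cz_3 = 1, d_3 = 6, h_3 = 7.5, cx_4 = 13.5, cz_4 = 8.5, r_4 = 3.5, h_4 = 4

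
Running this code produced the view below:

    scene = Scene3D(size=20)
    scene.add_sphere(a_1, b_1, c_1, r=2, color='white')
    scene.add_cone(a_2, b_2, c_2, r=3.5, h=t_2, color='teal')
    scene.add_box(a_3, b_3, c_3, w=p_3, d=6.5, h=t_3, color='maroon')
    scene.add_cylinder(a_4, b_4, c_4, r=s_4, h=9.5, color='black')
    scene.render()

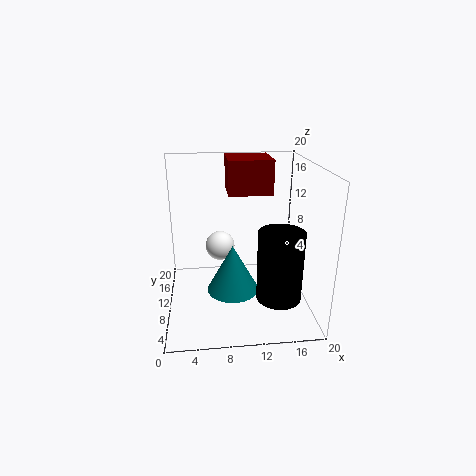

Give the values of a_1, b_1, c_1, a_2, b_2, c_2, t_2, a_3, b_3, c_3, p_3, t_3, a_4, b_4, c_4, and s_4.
a_1 = 7.5, b_1 = 10, c_1 = 9, a_2 = 9, b_2 = 7.5, c_2 = 3.5, t_2 = 6.5, a_3 = 9, b_3 = 13, c_3 = 15, p_3 = 6.5, t_3 = 5, a_4 = 15, b_4 = 5.5, c_4 = 3, s_4 = 3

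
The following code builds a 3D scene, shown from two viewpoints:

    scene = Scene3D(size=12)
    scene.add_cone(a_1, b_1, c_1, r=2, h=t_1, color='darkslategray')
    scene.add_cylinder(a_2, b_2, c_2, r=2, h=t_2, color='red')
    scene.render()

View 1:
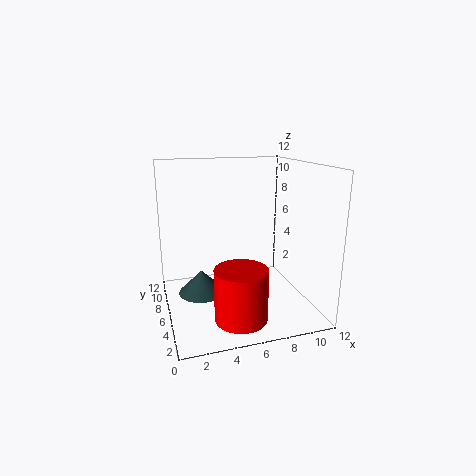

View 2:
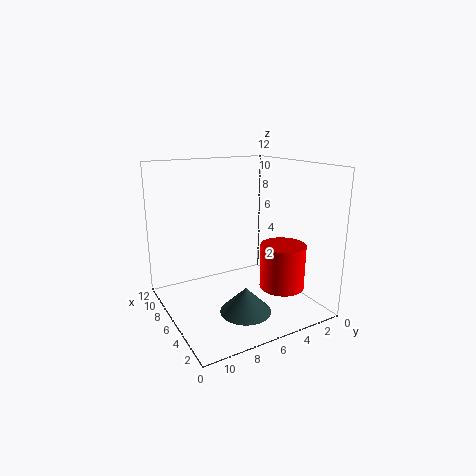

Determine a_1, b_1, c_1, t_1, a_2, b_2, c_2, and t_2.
a_1 = 3, b_1 = 7, c_1 = 1, t_1 = 2, a_2 = 5, b_2 = 2, c_2 = 1, t_2 = 4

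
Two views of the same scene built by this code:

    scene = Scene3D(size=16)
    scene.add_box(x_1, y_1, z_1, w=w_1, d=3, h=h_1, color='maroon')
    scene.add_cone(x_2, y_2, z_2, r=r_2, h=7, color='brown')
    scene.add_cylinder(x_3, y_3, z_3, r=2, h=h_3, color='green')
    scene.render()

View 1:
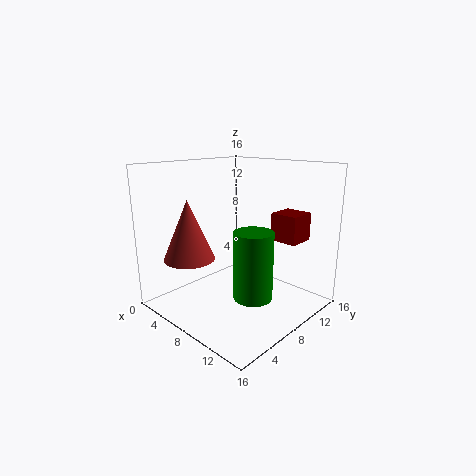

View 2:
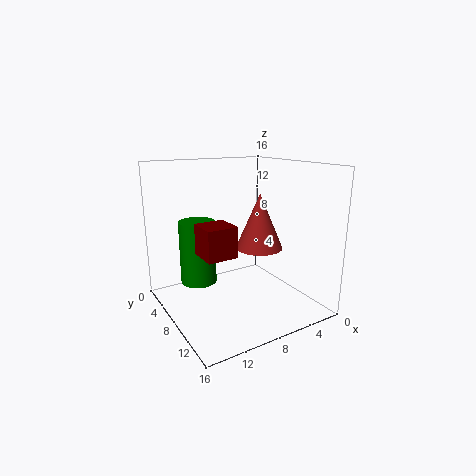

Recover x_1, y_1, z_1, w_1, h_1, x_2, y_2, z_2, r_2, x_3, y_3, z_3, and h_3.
x_1 = 11, y_1 = 10, z_1 = 8, w_1 = 3, h_1 = 3, x_2 = 3, y_2 = 5, z_2 = 5, r_2 = 3, x_3 = 12, y_3 = 6, z_3 = 3, h_3 = 7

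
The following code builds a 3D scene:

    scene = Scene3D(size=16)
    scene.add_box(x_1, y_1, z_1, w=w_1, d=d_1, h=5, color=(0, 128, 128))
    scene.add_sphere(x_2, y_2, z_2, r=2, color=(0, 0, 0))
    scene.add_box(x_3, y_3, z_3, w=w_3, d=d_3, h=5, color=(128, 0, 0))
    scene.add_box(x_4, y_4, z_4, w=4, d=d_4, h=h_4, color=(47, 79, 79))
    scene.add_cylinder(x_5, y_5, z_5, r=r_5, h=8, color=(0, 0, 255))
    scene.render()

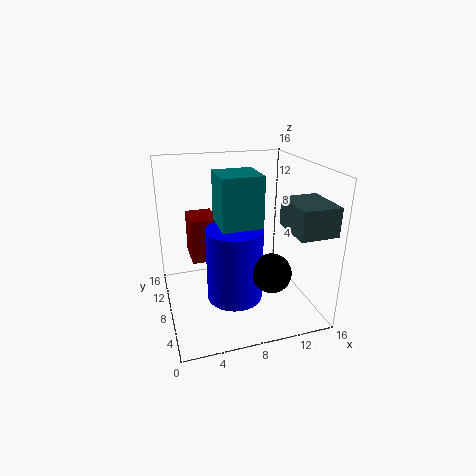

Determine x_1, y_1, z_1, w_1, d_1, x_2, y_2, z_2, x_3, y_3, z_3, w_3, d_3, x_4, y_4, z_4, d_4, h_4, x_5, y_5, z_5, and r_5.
x_1 = 5, y_1 = 3, z_1 = 11, w_1 = 4, d_1 = 4, x_2 = 10, y_2 = 3, z_2 = 6, x_3 = 3, y_3 = 9, z_3 = 5, w_3 = 3, d_3 = 4, x_4 = 12, y_4 = 1, z_4 = 10, d_4 = 5, h_4 = 3, x_5 = 7, y_5 = 6, z_5 = 2, r_5 = 3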